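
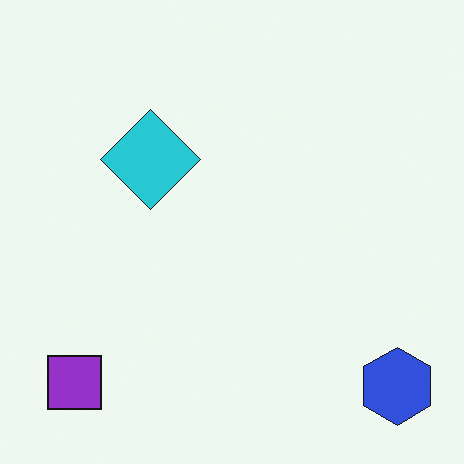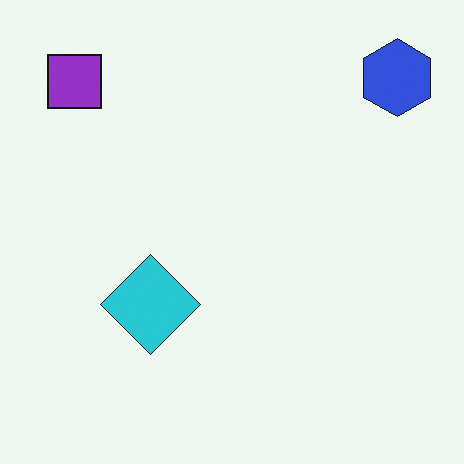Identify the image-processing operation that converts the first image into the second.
It was flipped vertically (top ↔ bottom).

The blue hexagon is in the bottom-right of the first image and the top-right of the second — shapes on opposite sides of the horizontal midline have swapped in a mirror flip.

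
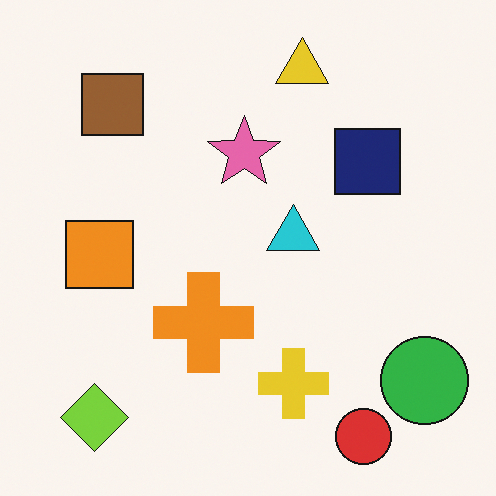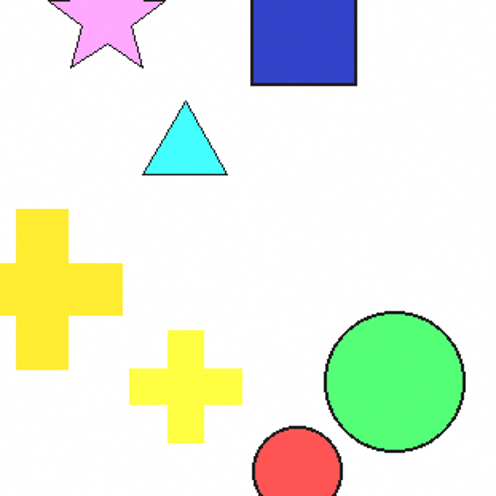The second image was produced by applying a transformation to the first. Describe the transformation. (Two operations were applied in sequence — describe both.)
This is the original image substantially brightened, then cropped to a modestly smaller region and rescaled.

Every pixel — background and shapes alike — is uniformly brightened. The visible shapes are larger and the field of view is narrower; shapes near the original edges may be partly or wholly outside the frame — a crop-and-rescale.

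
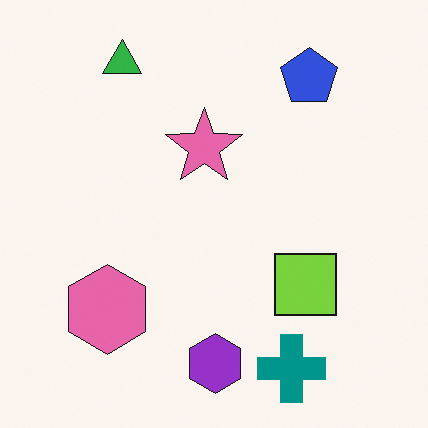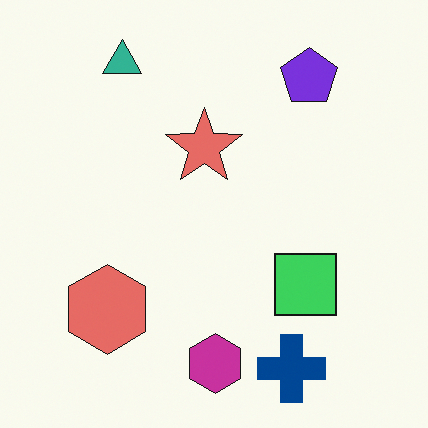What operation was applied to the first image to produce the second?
The image was hue-shifted by a small amount.

Every shape's color has rotated by the same amount around the hue wheel — a uniform hue shift.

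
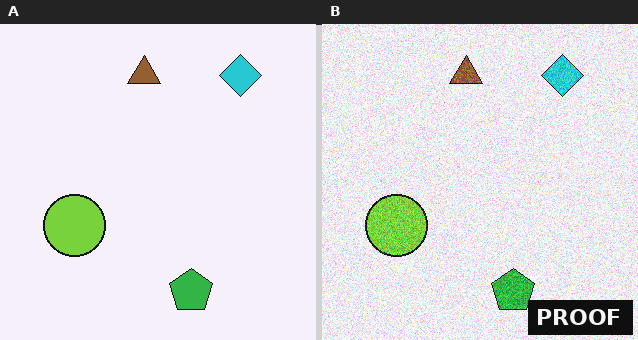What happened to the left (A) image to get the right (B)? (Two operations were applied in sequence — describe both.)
The transformation is: degraded with visible gaussian noise, then watermarked with the text "PROOF" in the lower-right corner.

Random speckle covers the whole image, including the flat background. A dark label reading "PROOF" appears in the lower-right corner.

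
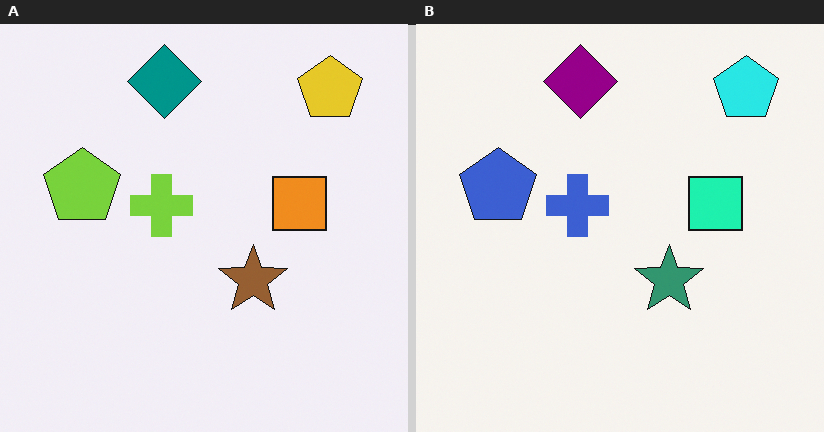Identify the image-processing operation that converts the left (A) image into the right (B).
The transformation is: hue-shifted by a moderate amount.

Every shape's color has rotated by the same amount around the hue wheel — a uniform hue shift.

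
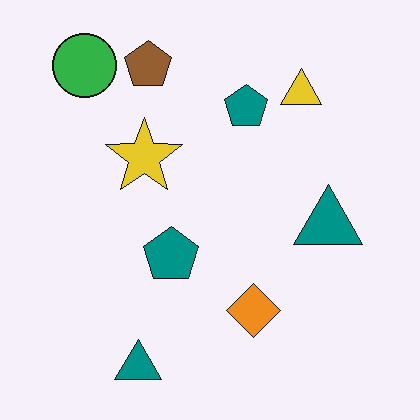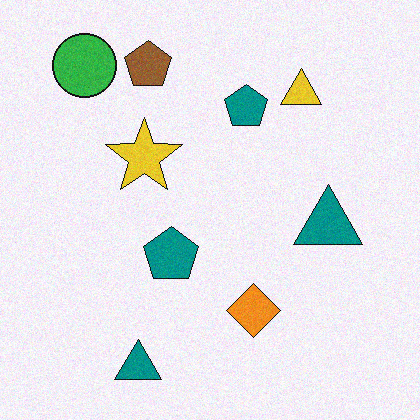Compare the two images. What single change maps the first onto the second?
It was degraded with a light layer of grain.

Random speckle covers the whole image, including the flat background.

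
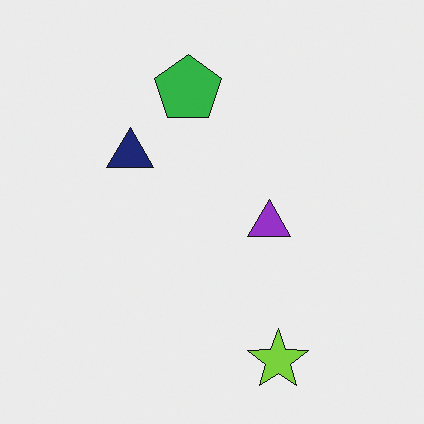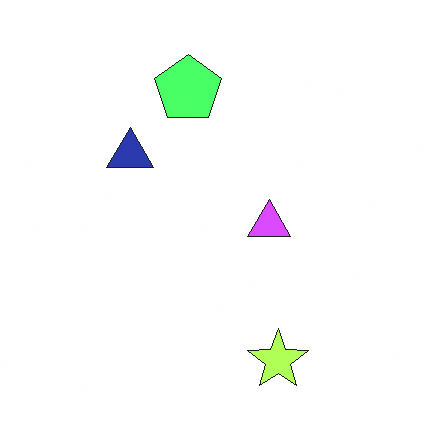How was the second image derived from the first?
The image was noticeably brightened.

Every pixel — background and shapes alike — is uniformly brightened.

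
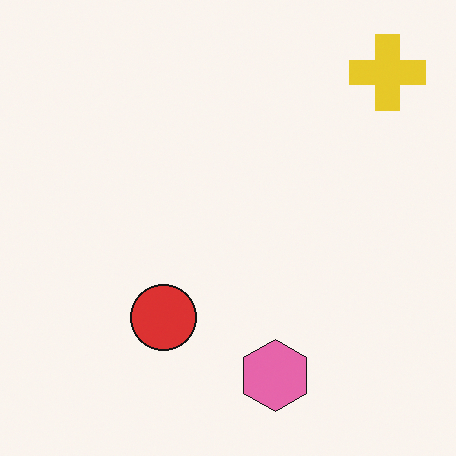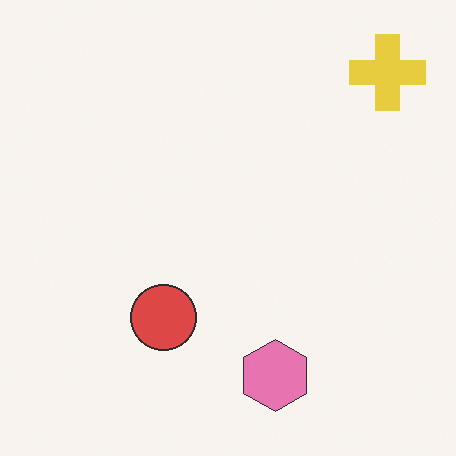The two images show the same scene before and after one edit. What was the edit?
This is the original image given slightly reduced contrast.

Tones are pushed toward mid-grey across the whole image — a global contrast change.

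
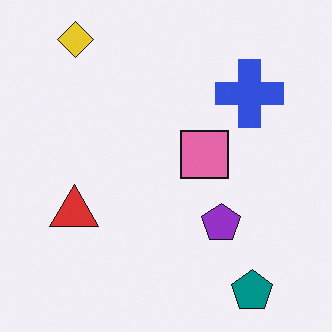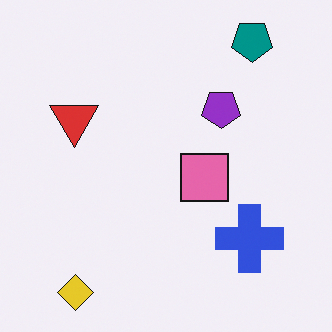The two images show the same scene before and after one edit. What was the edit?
The transformation is: flipped vertically (top ↔ bottom).

The yellow diamond is in the top-left of the first image and the bottom-left of the second — shapes on opposite sides of the horizontal midline have swapped in a mirror flip.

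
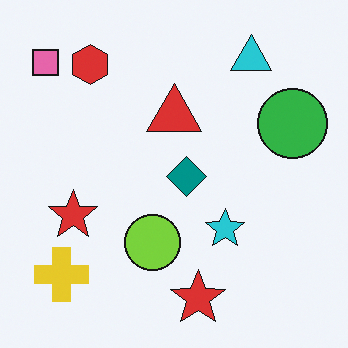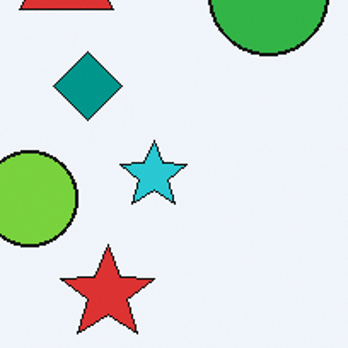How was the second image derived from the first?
The transformation is: cropped tightly and scaled back up.

The visible shapes are larger and the field of view is narrower; shapes near the original edges may be partly or wholly outside the frame — a crop-and-rescale.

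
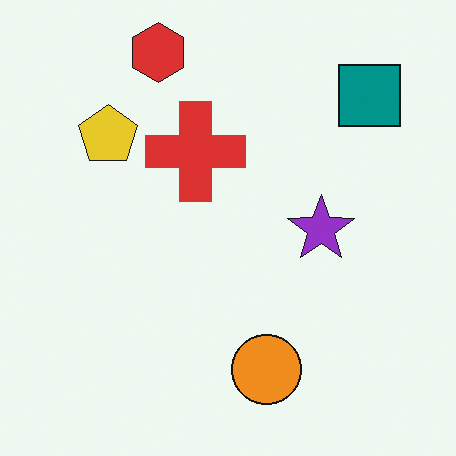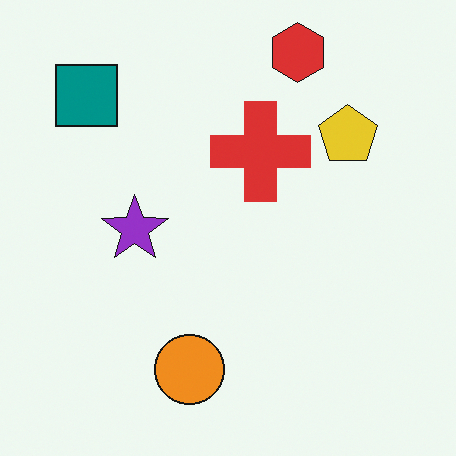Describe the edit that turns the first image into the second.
It was flipped horizontally (left ↔ right).

The teal square is in the top-right of the first image and the top-left of the second — shapes on opposite sides of the vertical midline have swapped in a mirror flip.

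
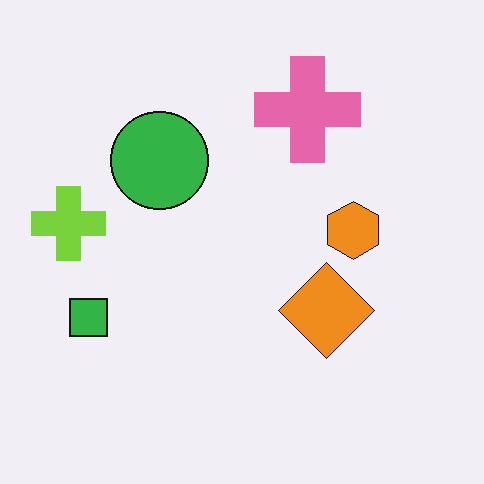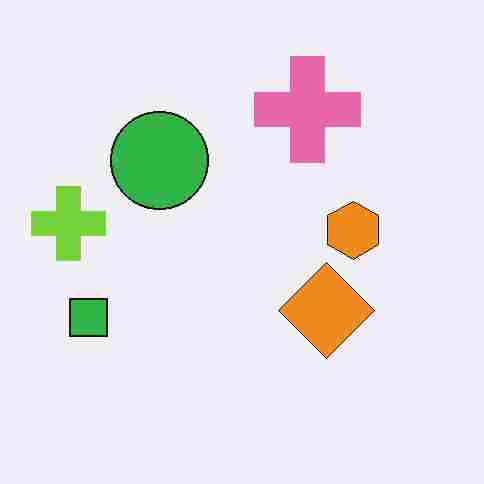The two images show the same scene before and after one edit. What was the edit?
The image was heavily JPEG-compressed with obvious blocking artifacts.

Blocky 8×8 compression artifacts appear around shape edges and the flat background shows ringing — characteristic JPEG degradation.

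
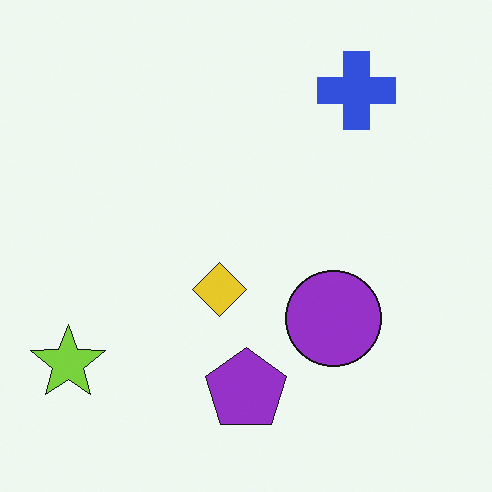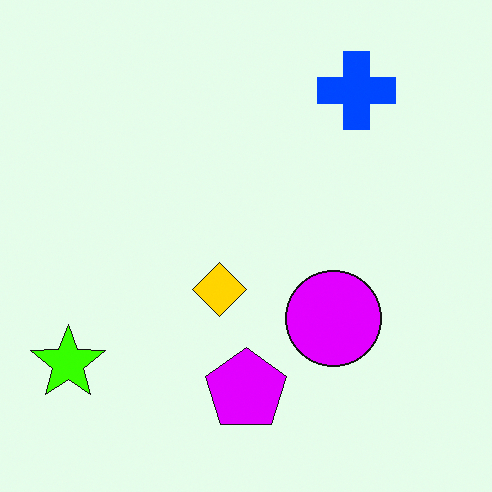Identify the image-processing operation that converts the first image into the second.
It was made much more vivid (saturation change).

All colors are more vivid — a global saturation change.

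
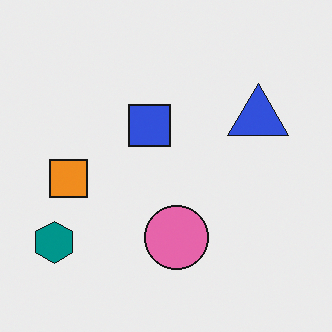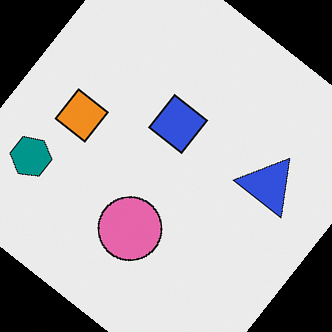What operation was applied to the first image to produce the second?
The second image is the first rotated clockwise by a large amount — several tens of degrees.

Every shape is tilted by the same angle and the image corners show triangular fill wedges — a whole-image rotation by a non-right angle.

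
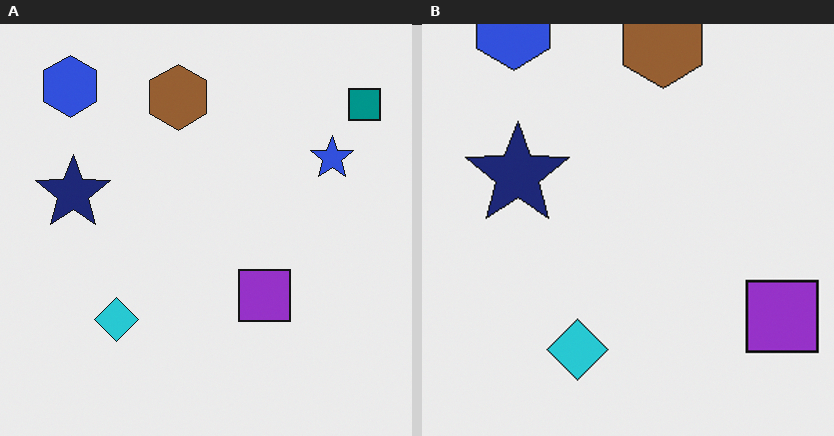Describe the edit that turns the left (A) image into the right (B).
The transformation is: cropped slightly and scaled back up.

The visible shapes are larger and the field of view is narrower; shapes near the original edges may be partly or wholly outside the frame — a crop-and-rescale.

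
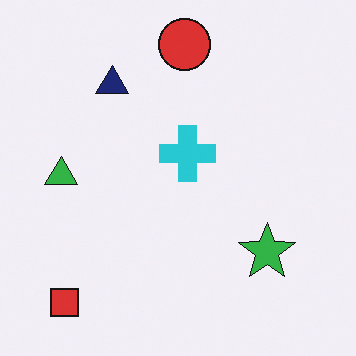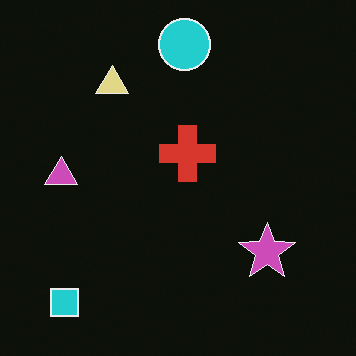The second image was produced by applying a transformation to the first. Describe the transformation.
This is the original image color-inverted (negative).

The light background has become dark and every shape's color is its complement — a photographic negative.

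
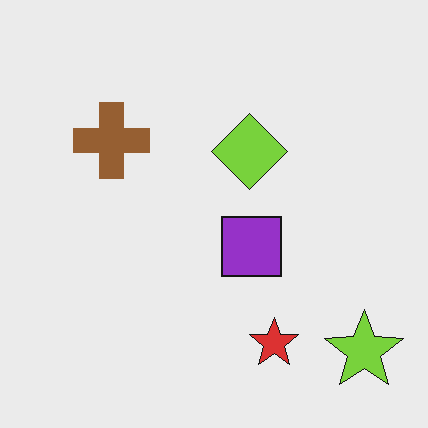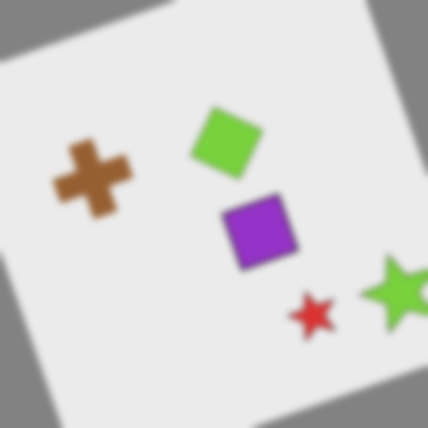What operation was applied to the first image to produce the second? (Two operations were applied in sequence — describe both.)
It was rotated counter-clockwise by a moderate amount, then noticeably gaussian-blurred.

Every shape is tilted by the same angle and the image corners show triangular fill wedges — a whole-image rotation by a non-right angle. Shape edges and outlines are uniformly softened across the whole image.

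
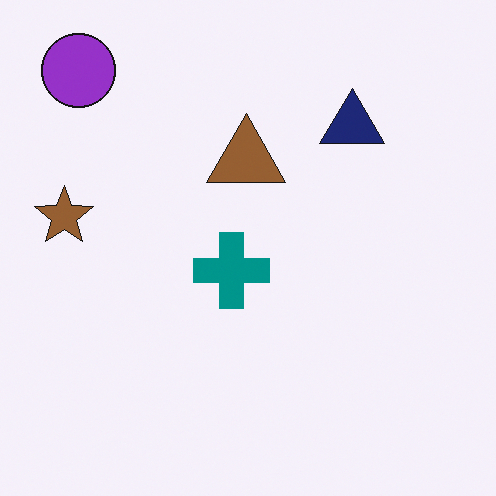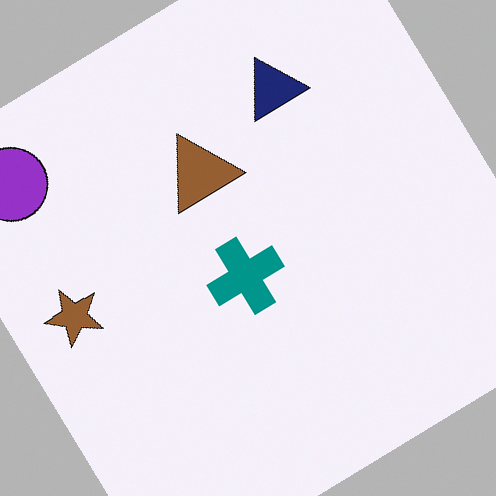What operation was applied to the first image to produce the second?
Rotated counter-clockwise by a large amount — several tens of degrees.

Every shape is tilted by the same angle and the image corners show triangular fill wedges — a whole-image rotation by a non-right angle.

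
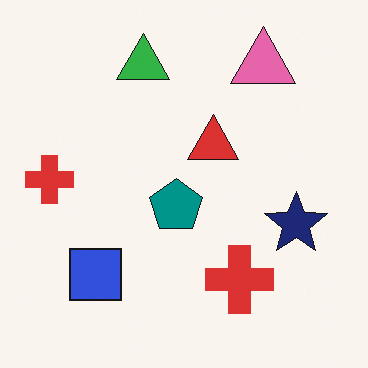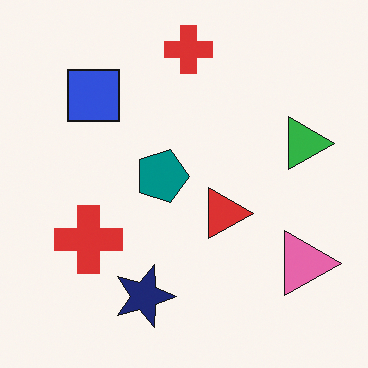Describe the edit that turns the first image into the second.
The second image is the first rotated 90° clockwise.

The pink triangle sits in the top-right of the first image and the bottom-right of the second — consistent with a whole-image 90° clockwise rotation.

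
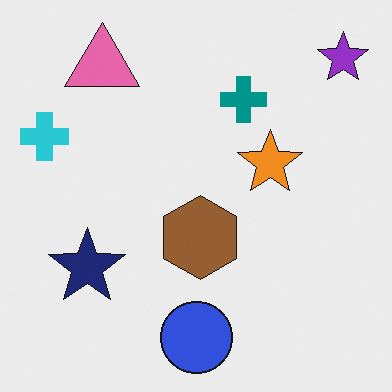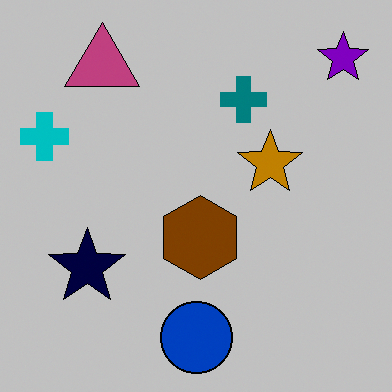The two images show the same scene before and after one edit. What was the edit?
The image was aggressively posterized.

Each flat color has snapped to a coarser quantized level — most visibly, the near-white background has dropped to a flat grey.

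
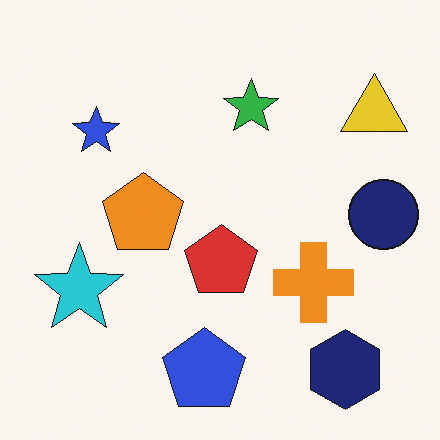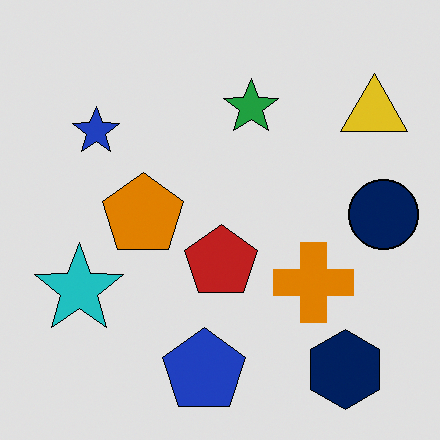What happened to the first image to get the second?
The second image is the first posterized to a reduced palette.

Each flat color has snapped to a coarser quantized level — most visibly, the near-white background has dropped to a flat grey.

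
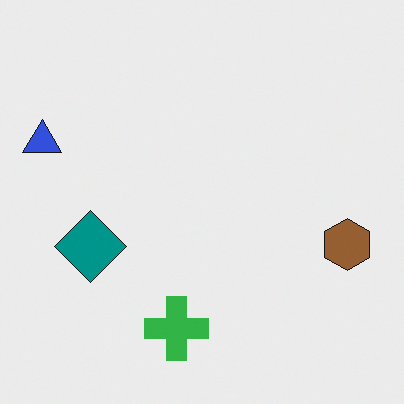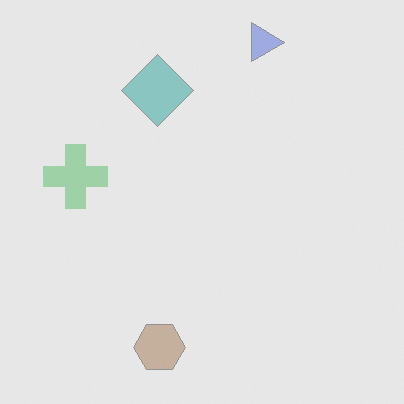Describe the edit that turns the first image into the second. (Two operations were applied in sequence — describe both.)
Given much lower contrast, then rotated 90° clockwise.

Tones are pushed toward mid-grey across the whole image — a global contrast change. The blue triangle sits in the left of the first image and the top of the second — consistent with a whole-image 90° clockwise rotation.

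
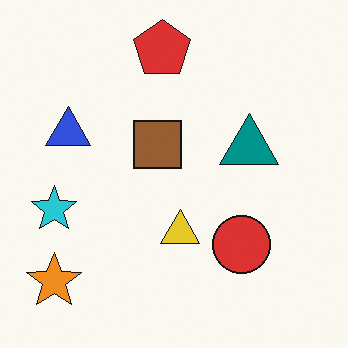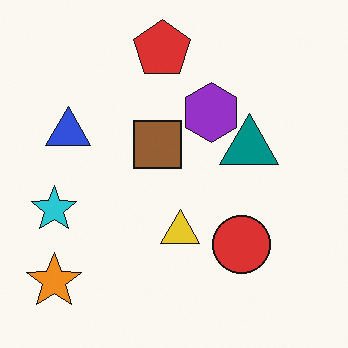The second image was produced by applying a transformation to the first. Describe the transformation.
The transformation is: overlaid with an additional purple hexagon.

A purple hexagon appears in the second image that is absent from the first.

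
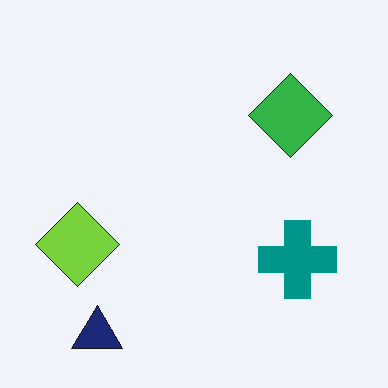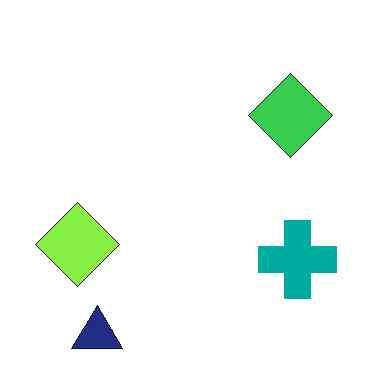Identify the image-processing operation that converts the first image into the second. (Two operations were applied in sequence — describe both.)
Brightened a little, then given moderate JPEG compression.

Every pixel — background and shapes alike — is uniformly brightened. Blocky 8×8 compression artifacts appear around shape edges and the flat background shows ringing — characteristic JPEG degradation.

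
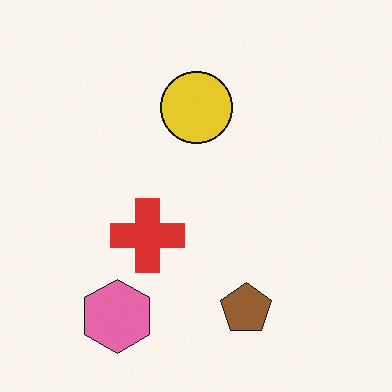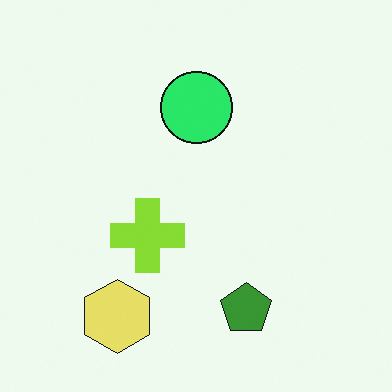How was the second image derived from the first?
The image was hue-shifted noticeably.

Every shape's color has rotated by the same amount around the hue wheel — a uniform hue shift.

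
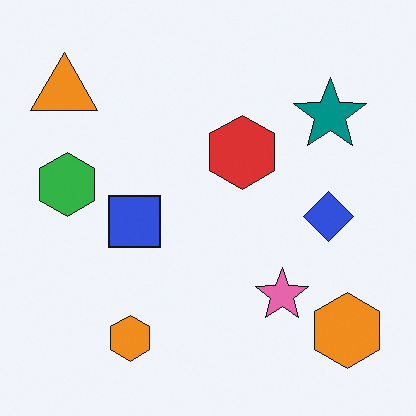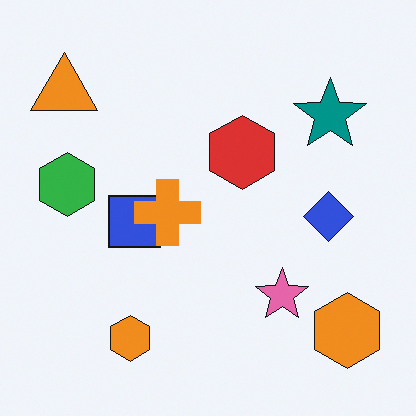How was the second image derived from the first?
The image was overlaid with an additional orange cross.

An orange cross appears in the second image that is absent from the first.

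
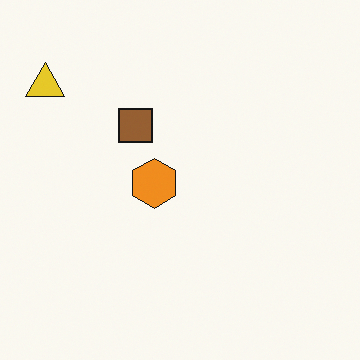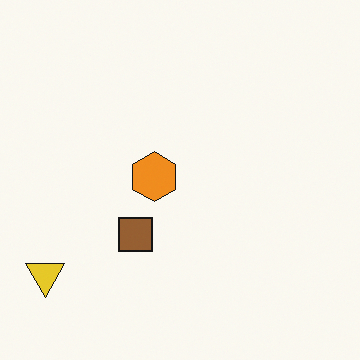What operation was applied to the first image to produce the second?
The image was flipped vertically (top ↔ bottom).

The yellow triangle is in the top-left of the first image and the bottom-left of the second — shapes on opposite sides of the horizontal midline have swapped in a mirror flip.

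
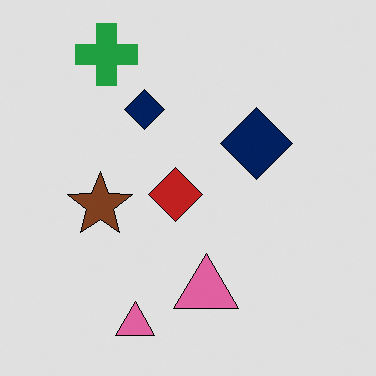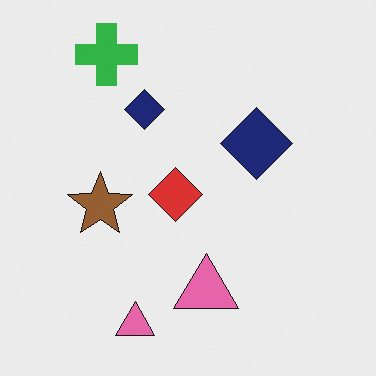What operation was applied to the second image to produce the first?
The transformation is: posterized to a reduced palette.

Each flat color has snapped to a coarser quantized level — most visibly, the near-white background has dropped to a flat grey.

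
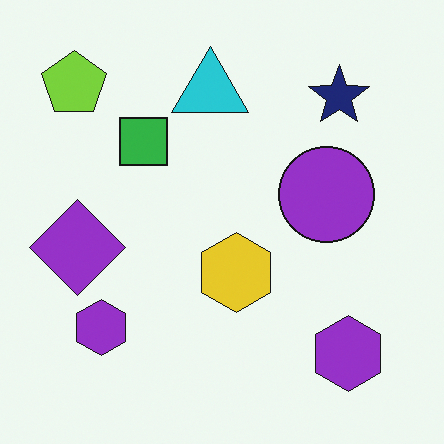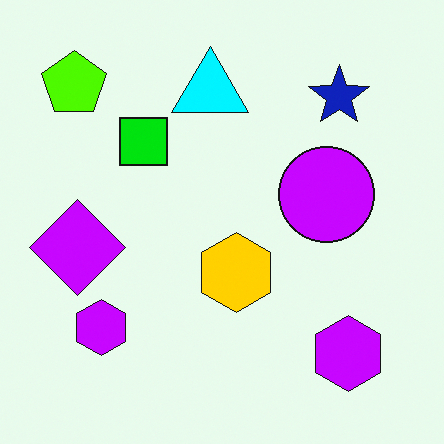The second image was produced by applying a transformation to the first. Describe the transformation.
Heavily oversaturated.

All colors are more vivid — a global saturation change.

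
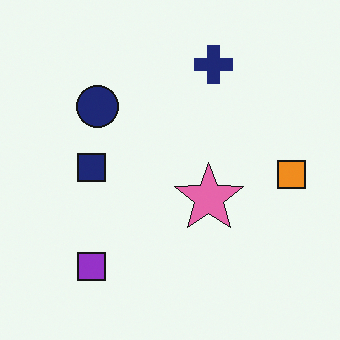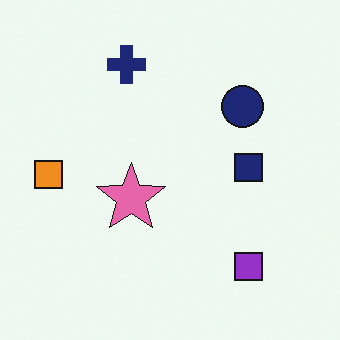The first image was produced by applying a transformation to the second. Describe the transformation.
The image was flipped horizontally (left ↔ right).

The orange square is in the left of the second image and the right of the first — shapes on opposite sides of the vertical midline have swapped in a mirror flip.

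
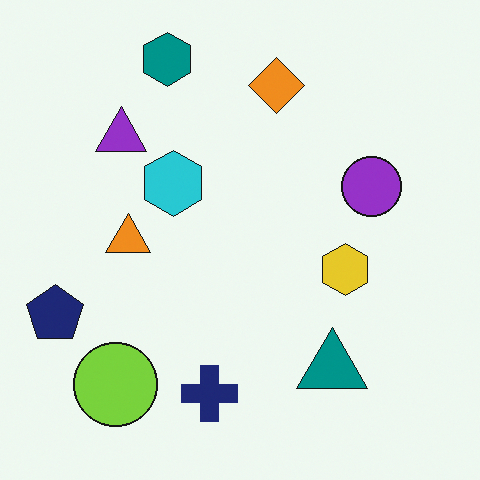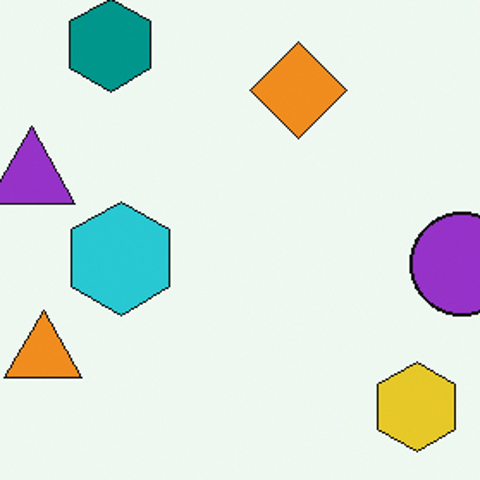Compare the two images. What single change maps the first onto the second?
The transformation is: cropped to a noticeably smaller region and rescaled.

The visible shapes are larger and the field of view is narrower; shapes near the original edges may be partly or wholly outside the frame — a crop-and-rescale.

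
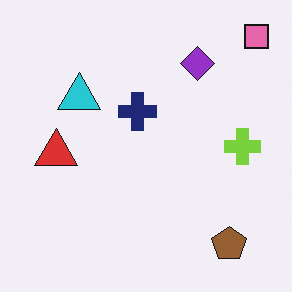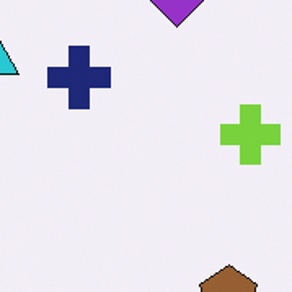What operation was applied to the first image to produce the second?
Cropped tightly and scaled back up.

The visible shapes are larger and the field of view is narrower; shapes near the original edges may be partly or wholly outside the frame — a crop-and-rescale.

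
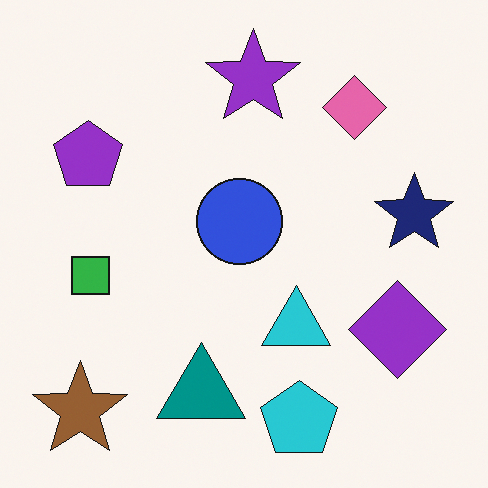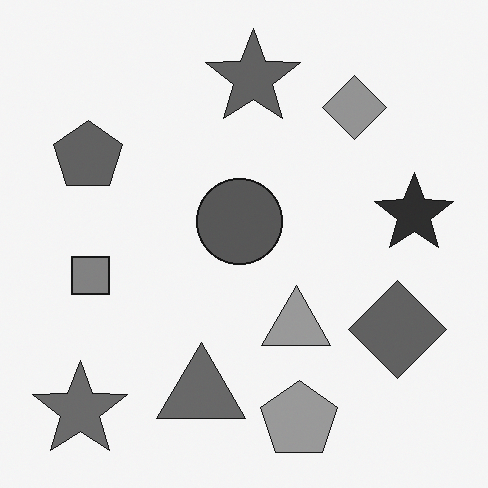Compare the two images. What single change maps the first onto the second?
The image was converted to grayscale.

All color is removed — every shape is now a shade of grey.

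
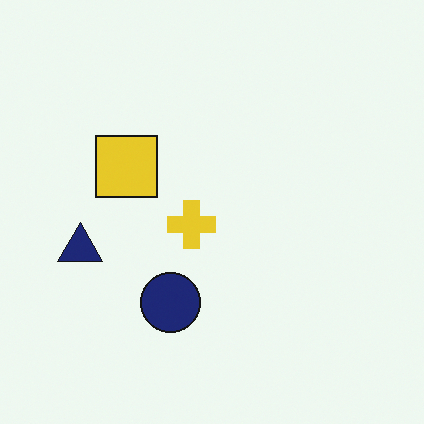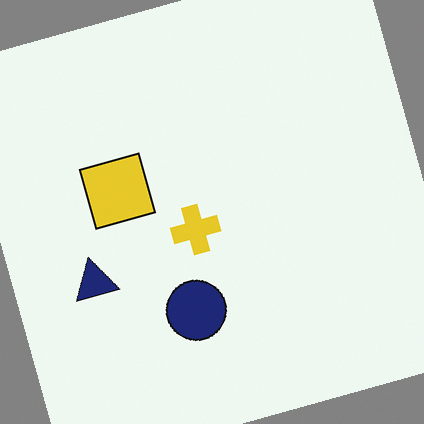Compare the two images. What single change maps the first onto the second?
Rotated counter-clockwise by a clearly visible amount.

Every shape is tilted by the same angle and the image corners show triangular fill wedges — a whole-image rotation by a non-right angle.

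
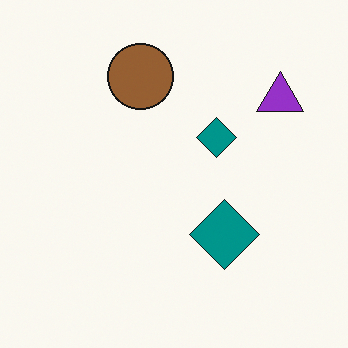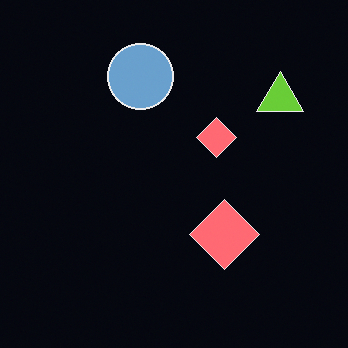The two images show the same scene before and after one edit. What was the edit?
Color-inverted (negative).

The light background has become dark and every shape's color is its complement — a photographic negative.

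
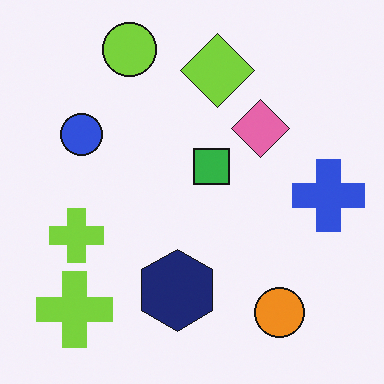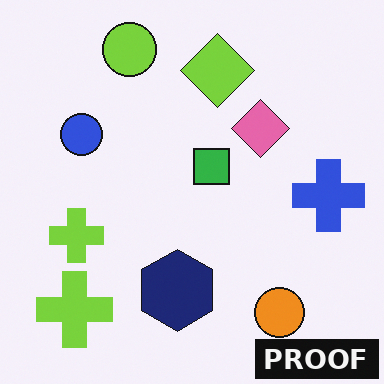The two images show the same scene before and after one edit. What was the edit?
Watermarked with the text "PROOF" in the lower-right corner.

A dark label reading "PROOF" appears in the lower-right corner.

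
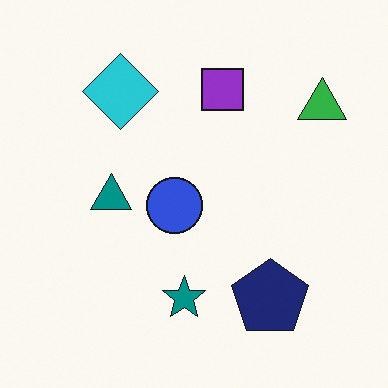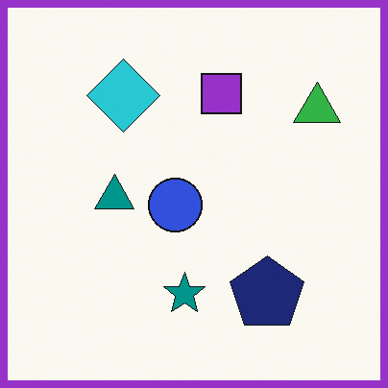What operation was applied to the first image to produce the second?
Framed with a purple border.

A solid purple frame runs around the edge of the second image, with the content slightly shrunk inside it.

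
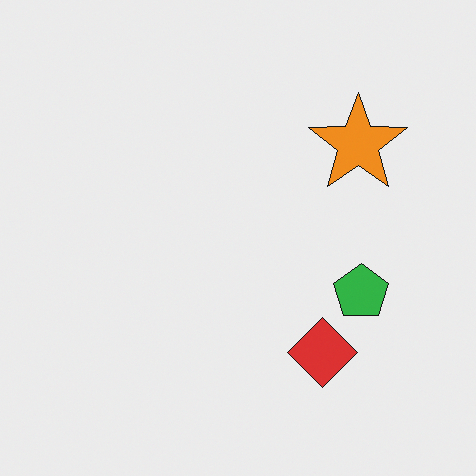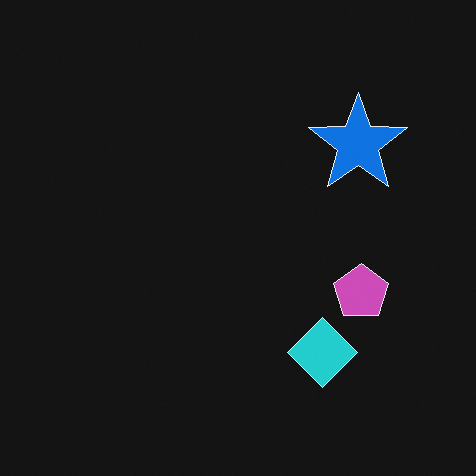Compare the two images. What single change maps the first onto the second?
Color-inverted (negative).

The light background has become dark and every shape's color is its complement — a photographic negative.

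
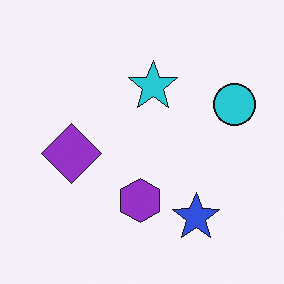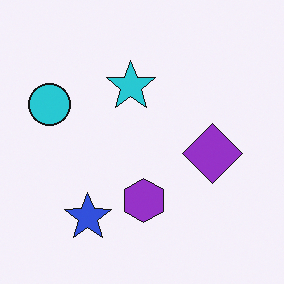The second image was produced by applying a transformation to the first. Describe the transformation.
It was flipped horizontally (left ↔ right).

The cyan circle is in the right of the first image and the left of the second — shapes on opposite sides of the vertical midline have swapped in a mirror flip.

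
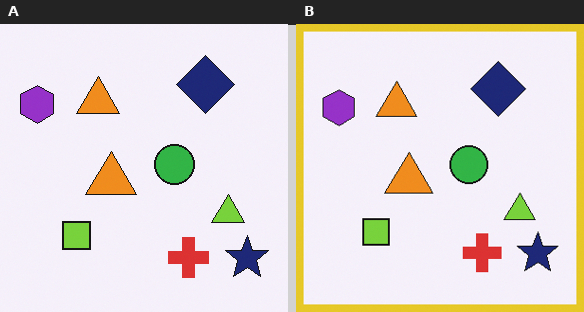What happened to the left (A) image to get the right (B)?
The image was framed with a yellow border.

A solid yellow frame runs around the edge of the right (B) image, with the content slightly shrunk inside it.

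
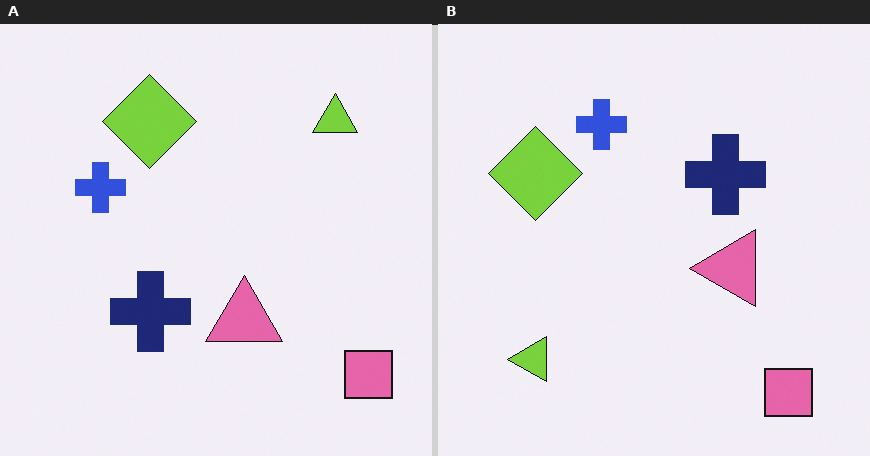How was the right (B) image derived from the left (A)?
This is the original image transposed (reflected across the top-left ↔ bottom-right diagonal).

Shapes have swapped their row and column positions — what was in the top-right is now in the bottom-left — a diagonal reflection.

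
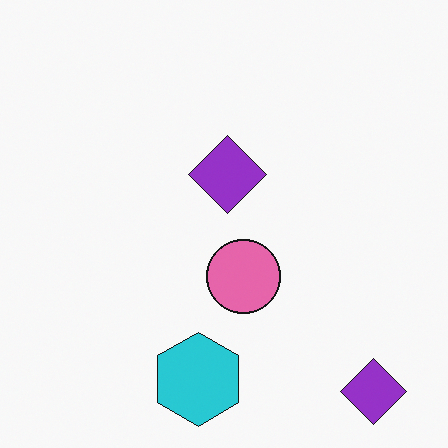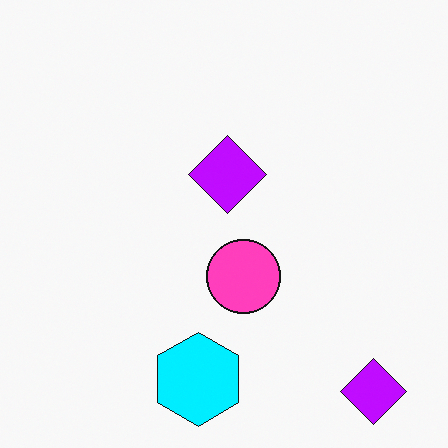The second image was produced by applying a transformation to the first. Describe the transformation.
The second image is the first heavily oversaturated.

All colors are more vivid — a global saturation change.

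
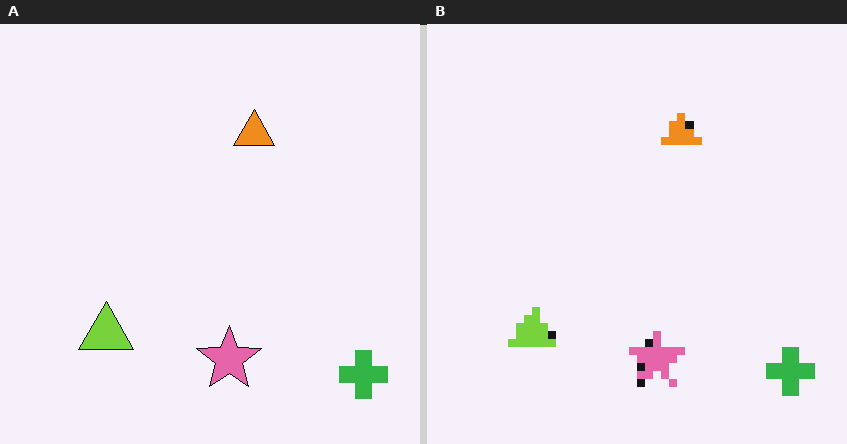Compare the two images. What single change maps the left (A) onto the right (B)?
The transformation is: pixelated into visible square blocks.

Shapes are reduced to large square blocks; fine edges and outlines are lost — a downscale-then-upscale (mosaic) effect.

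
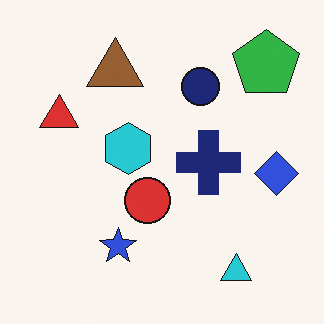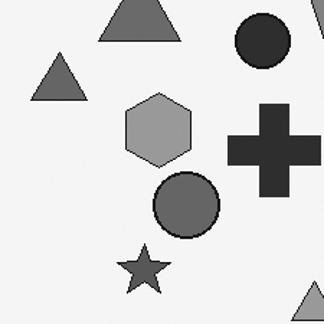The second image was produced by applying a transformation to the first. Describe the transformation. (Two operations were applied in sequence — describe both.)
The image was converted to grayscale, then cropped to a modestly smaller region and rescaled.

All color is removed — every shape is now a shade of grey. The visible shapes are larger and the field of view is narrower; shapes near the original edges may be partly or wholly outside the frame — a crop-and-rescale.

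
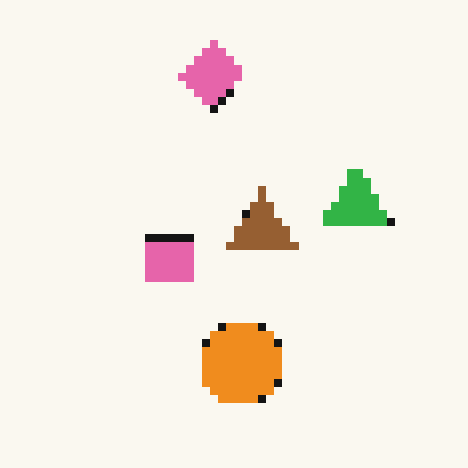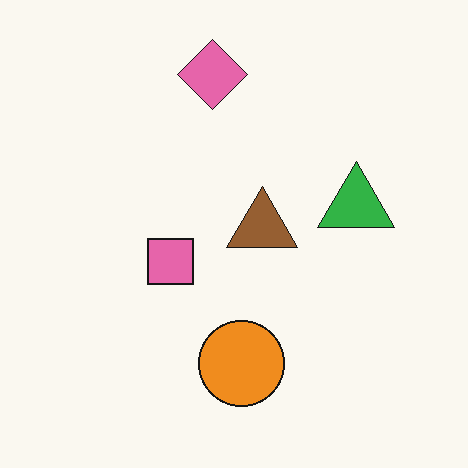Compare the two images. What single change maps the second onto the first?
The first image is the second pixelated into visible square blocks.

Shapes are reduced to large square blocks; fine edges and outlines are lost — a downscale-then-upscale (mosaic) effect.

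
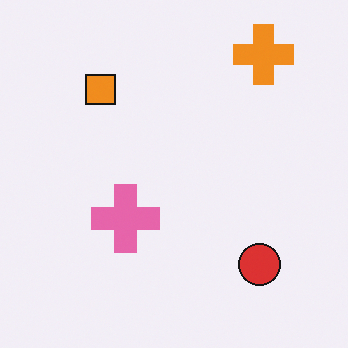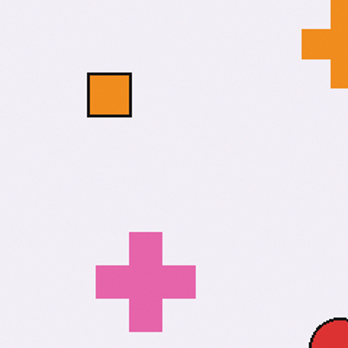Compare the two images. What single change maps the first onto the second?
The image was cropped to a modestly smaller region and rescaled.

The visible shapes are larger and the field of view is narrower; shapes near the original edges may be partly or wholly outside the frame — a crop-and-rescale.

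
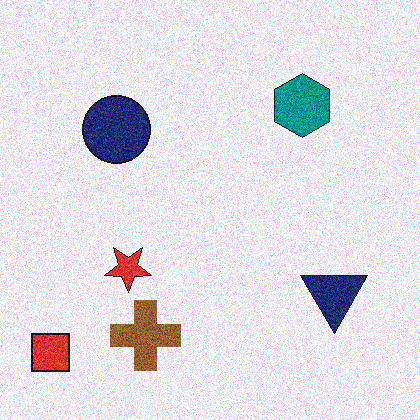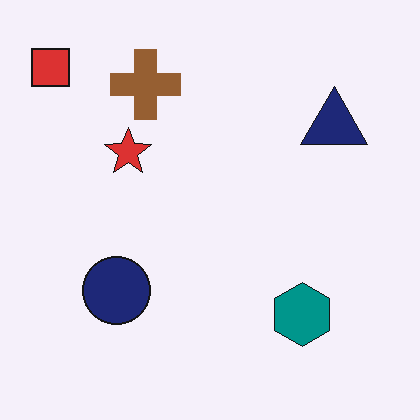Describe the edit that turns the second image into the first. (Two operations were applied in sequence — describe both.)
The first image is the second degraded with a thick layer of grain, then flipped vertically (top ↔ bottom).

Random speckle covers the whole image, including the flat background. The red square is in the top-left of the second image and the bottom-left of the first — shapes on opposite sides of the horizontal midline have swapped in a mirror flip.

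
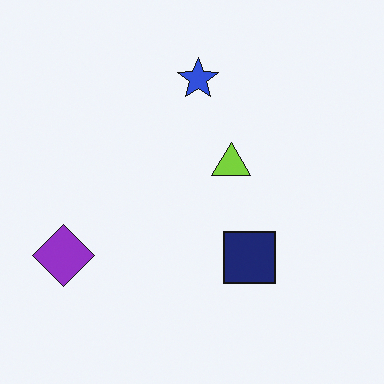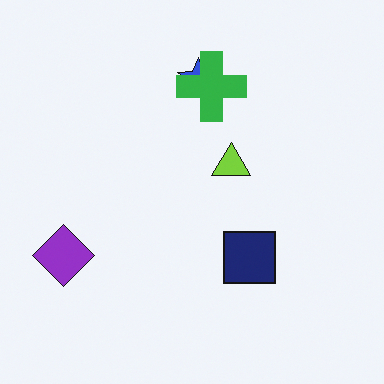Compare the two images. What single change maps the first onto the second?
This is the original image overlaid with an additional green cross.

A green cross appears in the second image that is absent from the first.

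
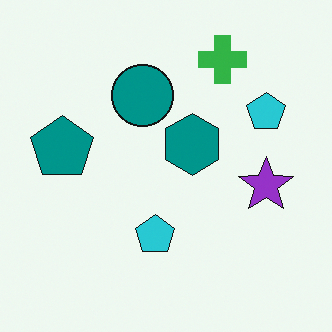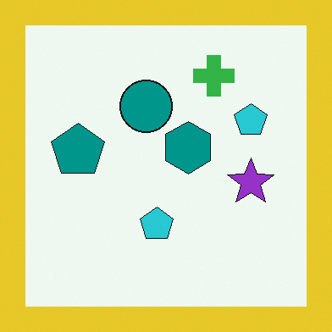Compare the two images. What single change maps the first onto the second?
This is the original image framed with a yellow border.

A solid yellow frame runs around the edge of the second image, with the content slightly shrunk inside it.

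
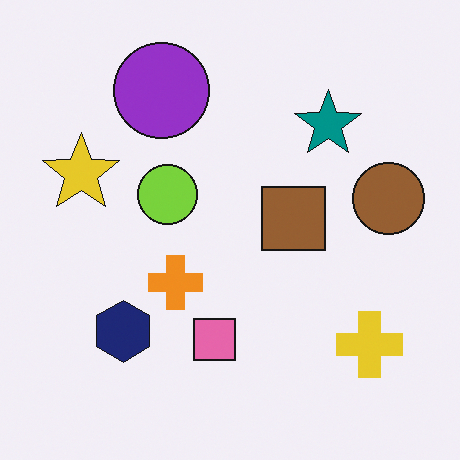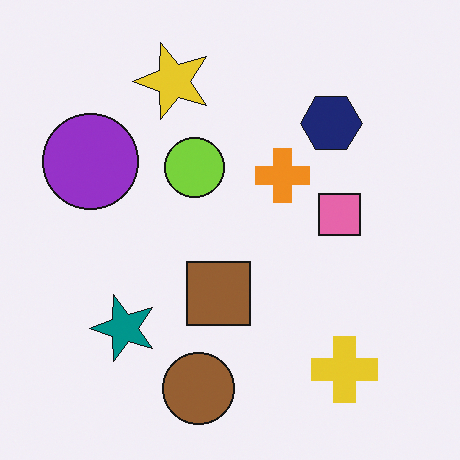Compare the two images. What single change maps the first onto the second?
The image was transposed (reflected across the top-left ↔ bottom-right diagonal).

Shapes have swapped their row and column positions — what was in the top-right is now in the bottom-left — a diagonal reflection.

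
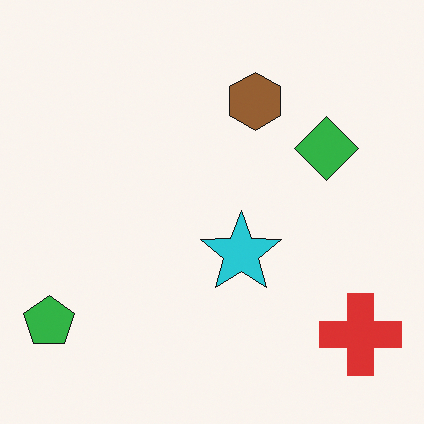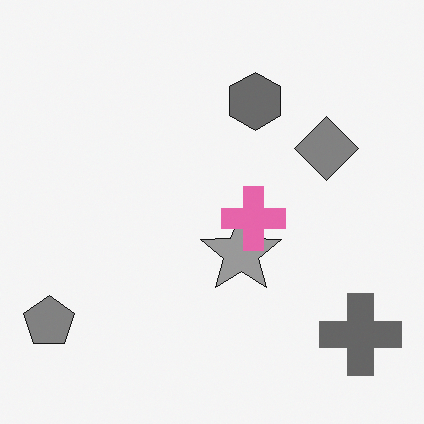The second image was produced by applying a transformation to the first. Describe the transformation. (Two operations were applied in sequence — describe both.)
This is the original image converted to grayscale, then overlaid with an additional pink cross.

All color is removed — every shape is now a shade of grey. A pink cross appears in the second image that is absent from the first.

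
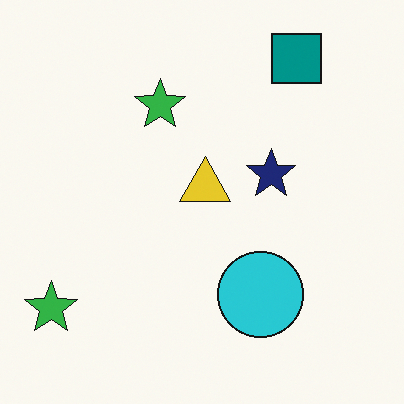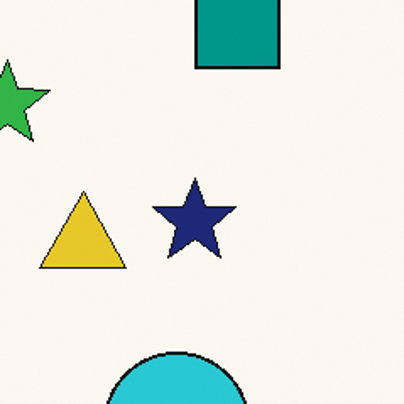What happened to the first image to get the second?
The image was cropped tightly and scaled back up.

The visible shapes are larger and the field of view is narrower; shapes near the original edges may be partly or wholly outside the frame — a crop-and-rescale.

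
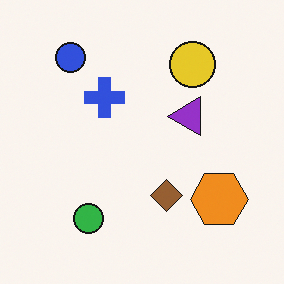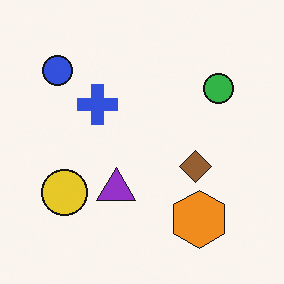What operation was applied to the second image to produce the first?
Transposed (reflected across the top-left ↔ bottom-right diagonal).

Shapes have swapped their row and column positions — what was in the top-right is now in the bottom-left — a diagonal reflection.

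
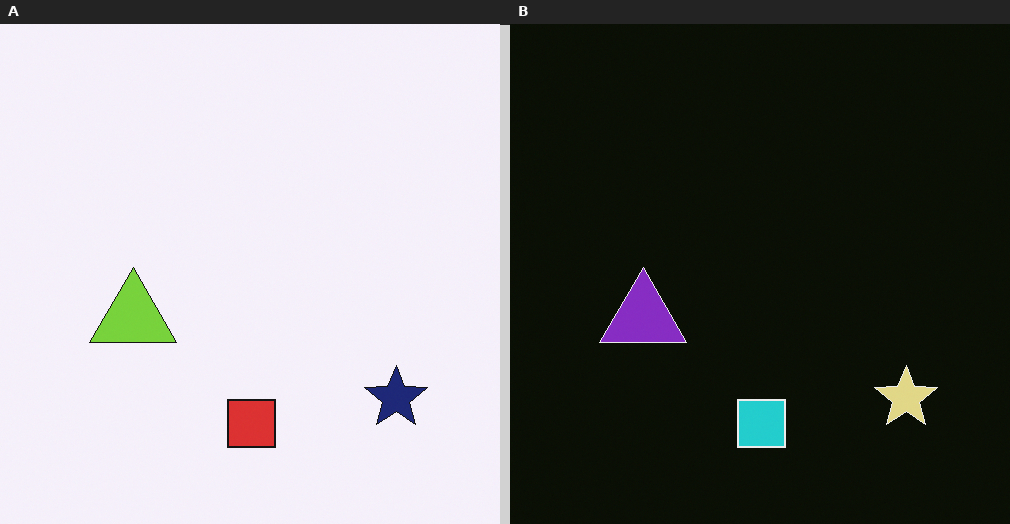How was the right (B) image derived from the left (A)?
It was color-inverted (negative).

The light background has become dark and every shape's color is its complement — a photographic negative.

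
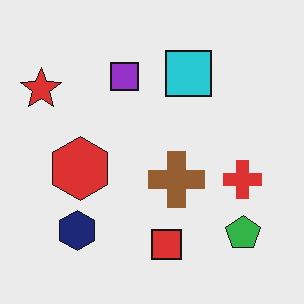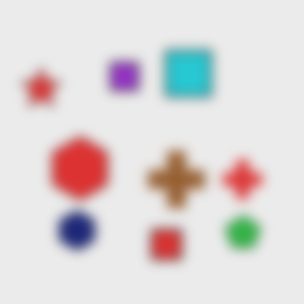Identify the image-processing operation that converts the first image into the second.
The transformation is: strongly gaussian-blurred.

Shape edges and outlines are uniformly softened across the whole image.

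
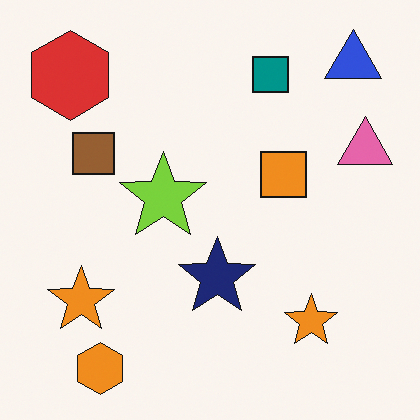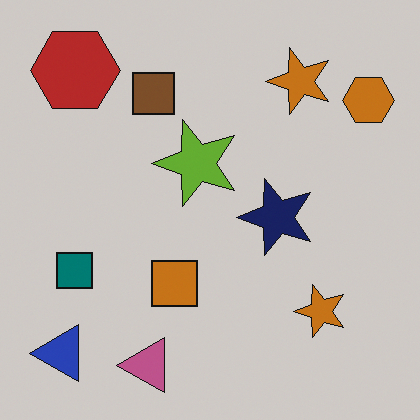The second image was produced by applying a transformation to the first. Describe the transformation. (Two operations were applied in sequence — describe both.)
Darkened a little, then transposed (reflected across the top-left ↔ bottom-right diagonal).

Every pixel — background and shapes alike — is uniformly darkened. Shapes have swapped their row and column positions — what was in the top-right is now in the bottom-left — a diagonal reflection.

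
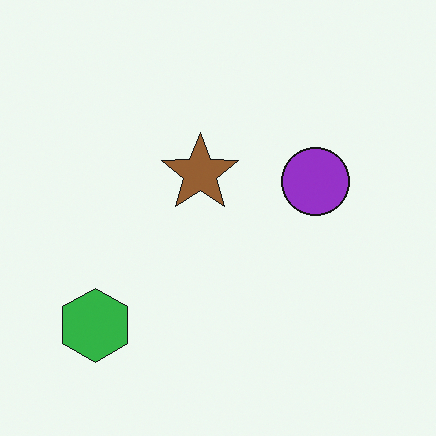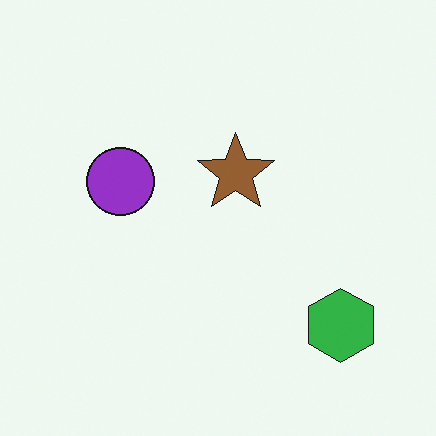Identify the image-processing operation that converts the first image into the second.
This is the original image flipped horizontally (left ↔ right).

The green hexagon is in the bottom-left of the first image and the bottom-right of the second — shapes on opposite sides of the vertical midline have swapped in a mirror flip.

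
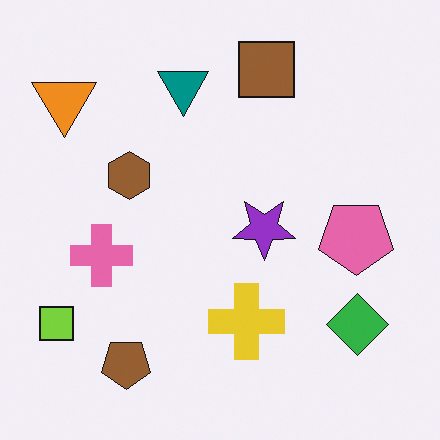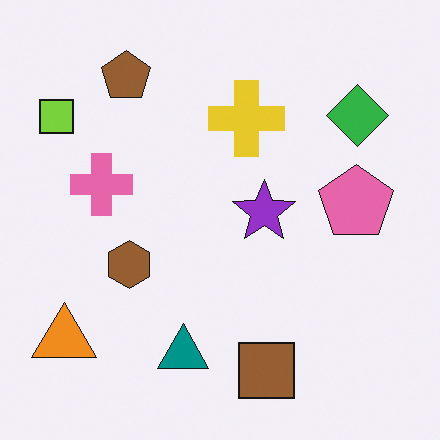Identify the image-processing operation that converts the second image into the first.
This is the original image flipped vertically (top ↔ bottom).

The brown square is in the bottom of the second image and the top of the first — shapes on opposite sides of the horizontal midline have swapped in a mirror flip.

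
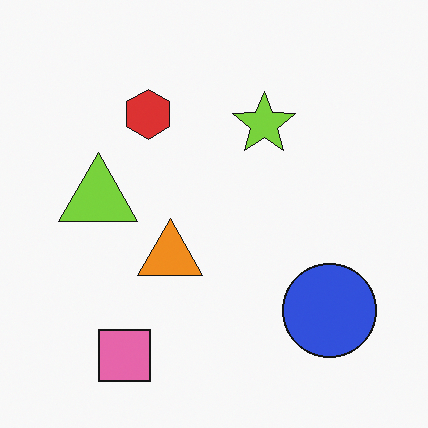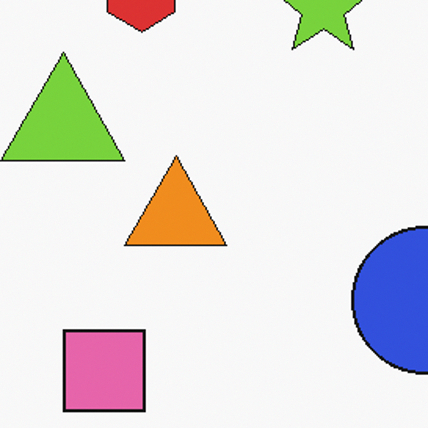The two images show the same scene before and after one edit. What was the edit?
Cropped slightly and scaled back up.

The visible shapes are larger and the field of view is narrower; shapes near the original edges may be partly or wholly outside the frame — a crop-and-rescale.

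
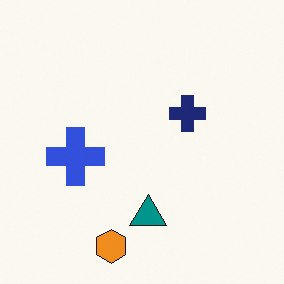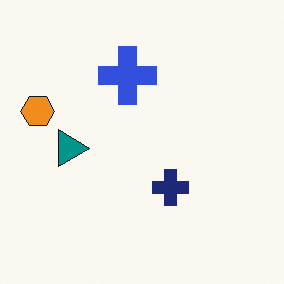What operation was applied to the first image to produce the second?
Rotated 90° clockwise.

The orange hexagon sits in the bottom of the first image and the left of the second — consistent with a whole-image 90° clockwise rotation.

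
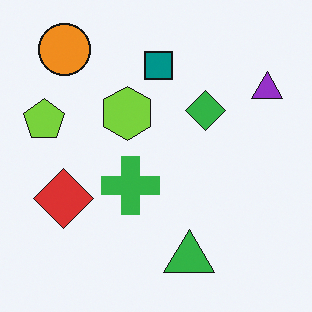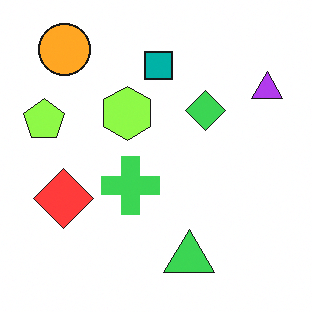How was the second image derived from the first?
It was slightly brightened.

Every pixel — background and shapes alike — is uniformly brightened.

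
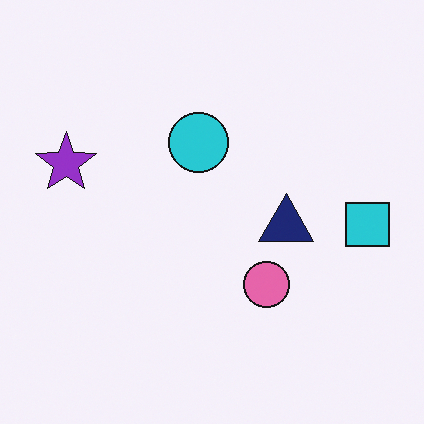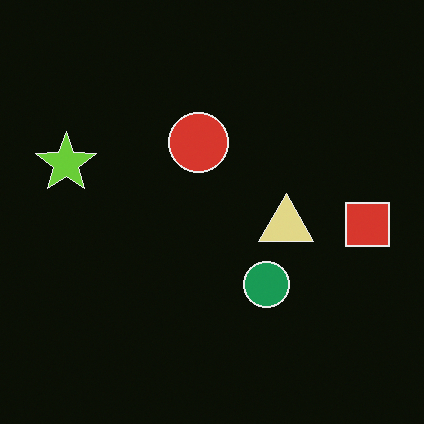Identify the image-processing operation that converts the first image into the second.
Color-inverted (negative).

The light background has become dark and every shape's color is its complement — a photographic negative.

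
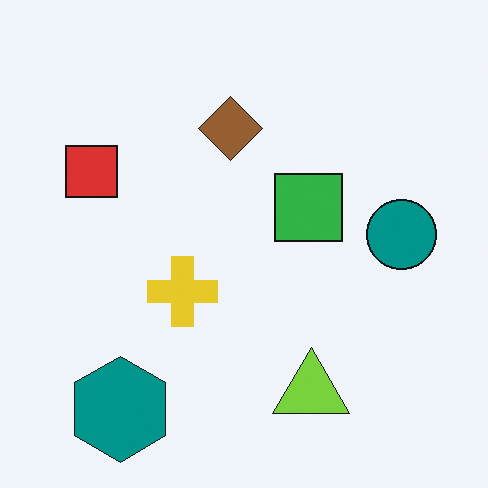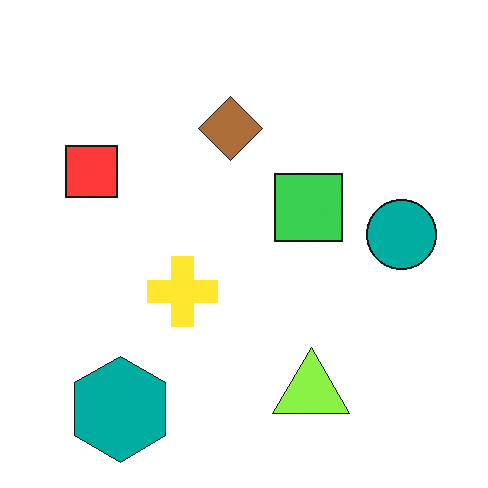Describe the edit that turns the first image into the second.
The transformation is: brightened a little.

Every pixel — background and shapes alike — is uniformly brightened.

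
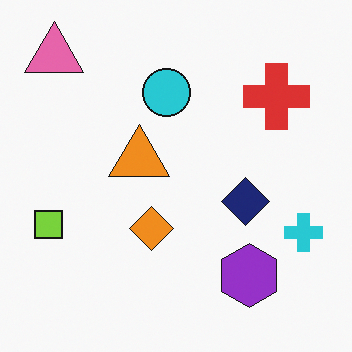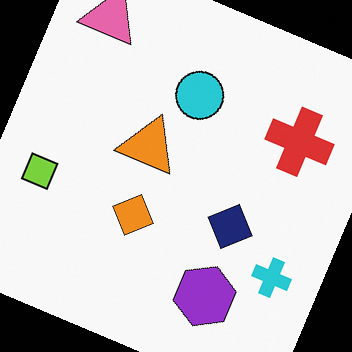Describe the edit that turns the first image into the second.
The second image is the first rotated clockwise by a clearly visible amount.

Every shape is tilted by the same angle and the image corners show triangular fill wedges — a whole-image rotation by a non-right angle.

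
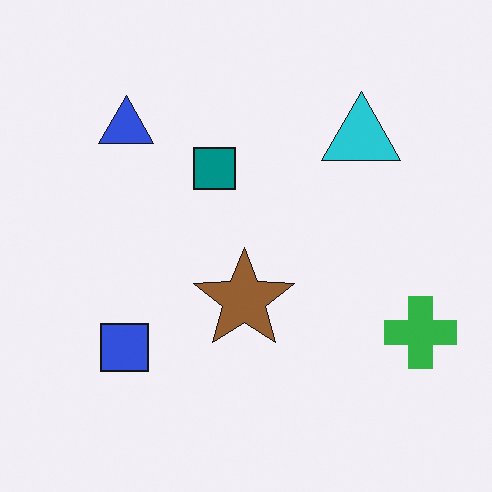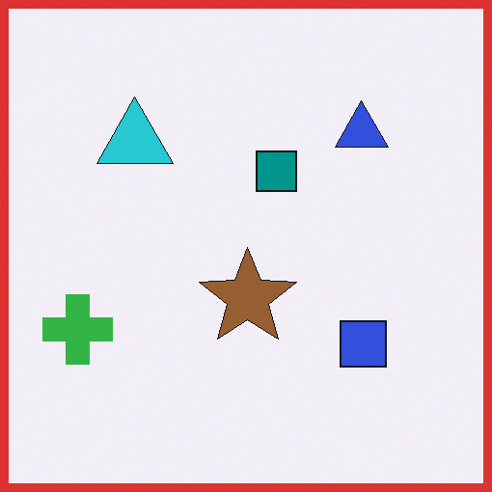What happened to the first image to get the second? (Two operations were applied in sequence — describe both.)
It was flipped horizontally (left ↔ right), then framed with a red border.

The green cross is in the bottom-right of the first image and the bottom-left of the second — shapes on opposite sides of the vertical midline have swapped in a mirror flip. A solid red frame runs around the edge of the second image, with the content slightly shrunk inside it.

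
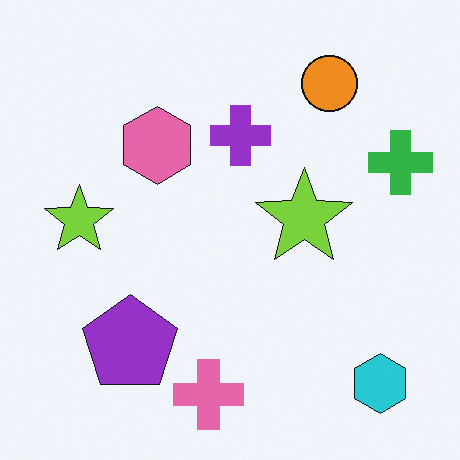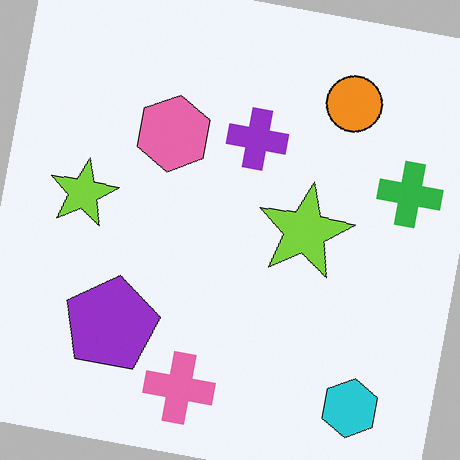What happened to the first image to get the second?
Rotated clockwise by a slight angle.

Every shape is tilted by the same angle and the image corners show triangular fill wedges — a whole-image rotation by a non-right angle.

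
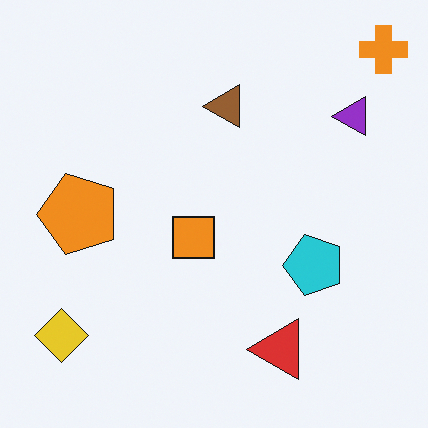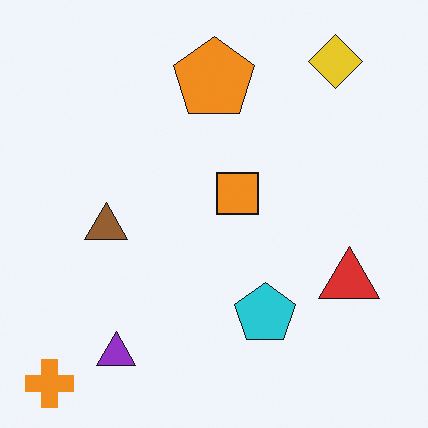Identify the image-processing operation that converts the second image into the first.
Transposed (reflected across the top-left ↔ bottom-right diagonal).

Shapes have swapped their row and column positions — what was in the top-right is now in the bottom-left — a diagonal reflection.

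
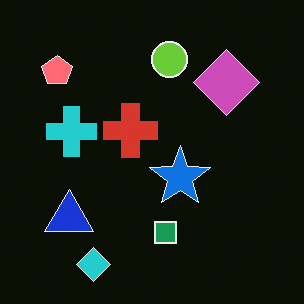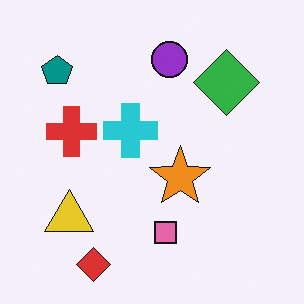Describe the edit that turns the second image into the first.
The first image is the second color-inverted (negative).

The light background has become dark and every shape's color is its complement — a photographic negative.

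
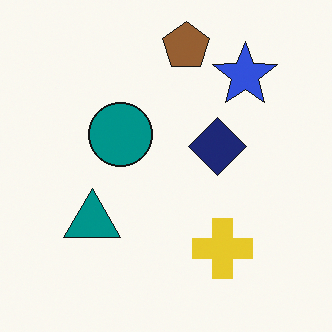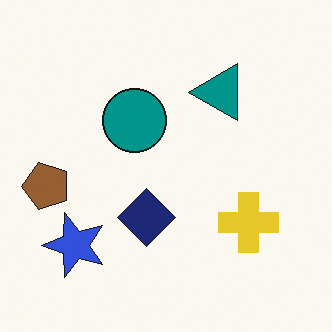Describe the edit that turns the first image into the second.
The second image is the first transposed (reflected across the top-left ↔ bottom-right diagonal).

Shapes have swapped their row and column positions — what was in the top-right is now in the bottom-left — a diagonal reflection.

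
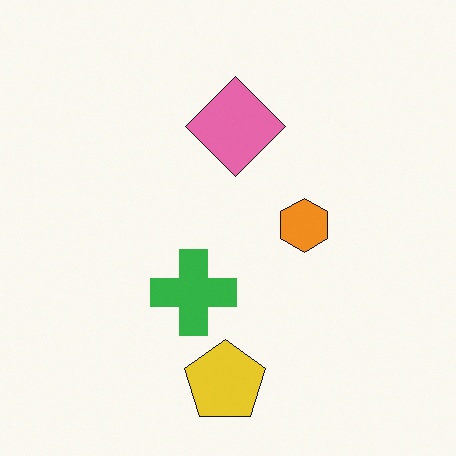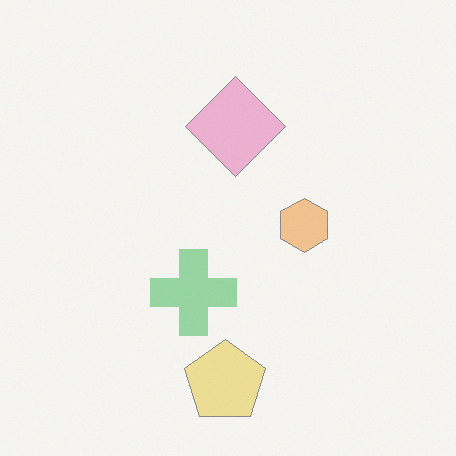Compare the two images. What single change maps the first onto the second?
Washed out (contrast reduced).

Tones are pushed toward mid-grey across the whole image — a global contrast change.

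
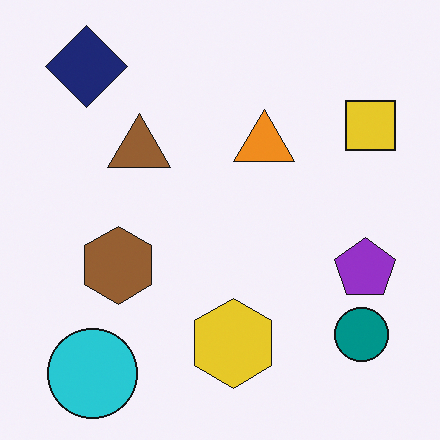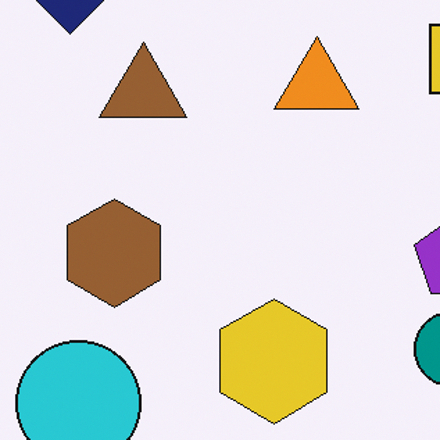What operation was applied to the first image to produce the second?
The image was cropped to a modestly smaller region and rescaled.

The visible shapes are larger and the field of view is narrower; shapes near the original edges may be partly or wholly outside the frame — a crop-and-rescale.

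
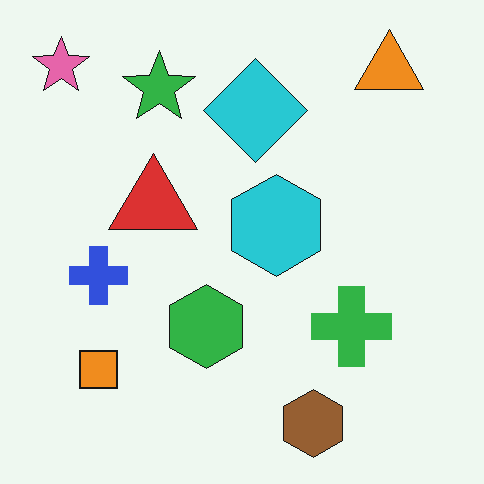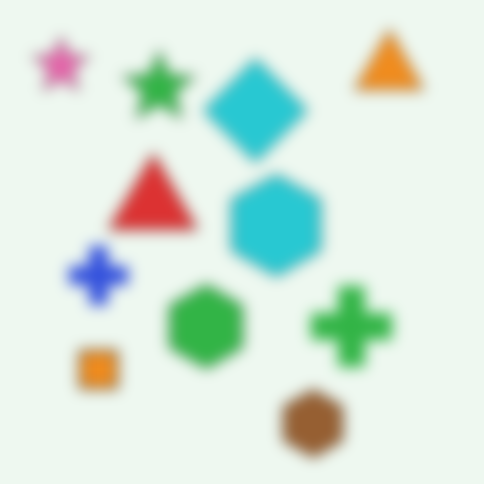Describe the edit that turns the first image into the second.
The image was heavily blurred.

Shape edges and outlines are uniformly softened across the whole image.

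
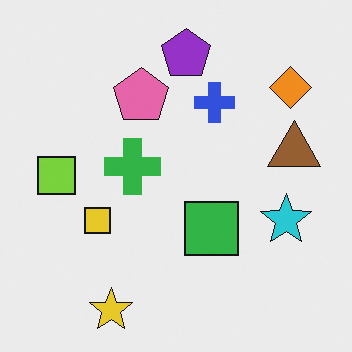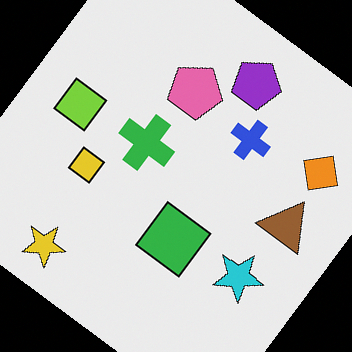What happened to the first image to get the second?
The image was rotated clockwise by a large amount — several tens of degrees.

Every shape is tilted by the same angle and the image corners show triangular fill wedges — a whole-image rotation by a non-right angle.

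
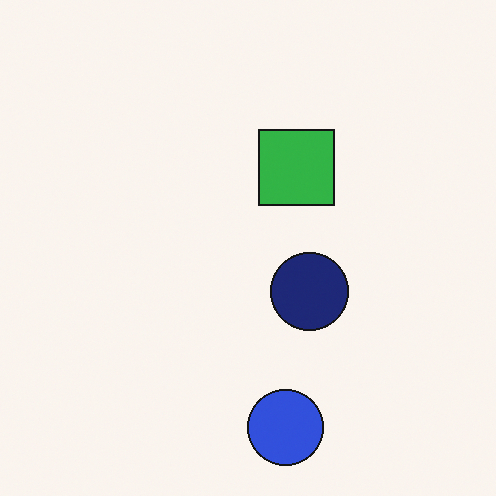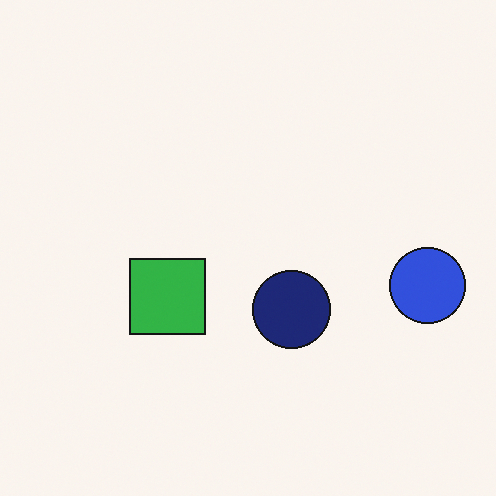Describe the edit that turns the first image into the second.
The second image is the first transposed (reflected across the top-left ↔ bottom-right diagonal).

Shapes have swapped their row and column positions — what was in the top-right is now in the bottom-left — a diagonal reflection.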